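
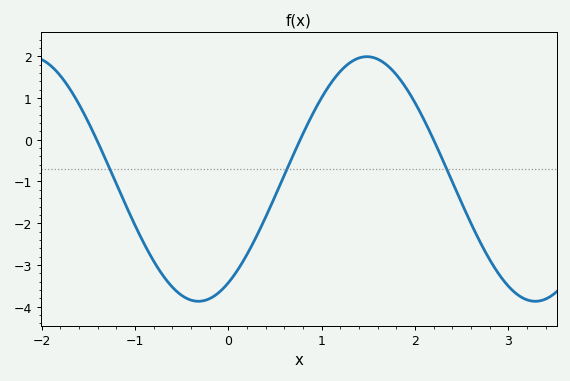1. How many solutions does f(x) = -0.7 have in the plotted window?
3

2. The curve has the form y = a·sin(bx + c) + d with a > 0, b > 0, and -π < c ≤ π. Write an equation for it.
y = 2.93sin(1.7x - 1) - 0.94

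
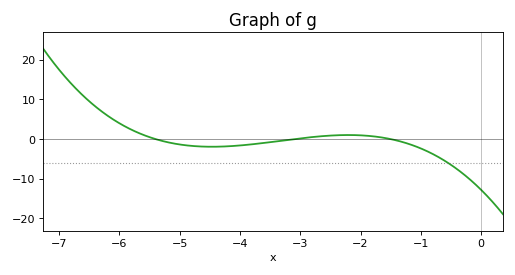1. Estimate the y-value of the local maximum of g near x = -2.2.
1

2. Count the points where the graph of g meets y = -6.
1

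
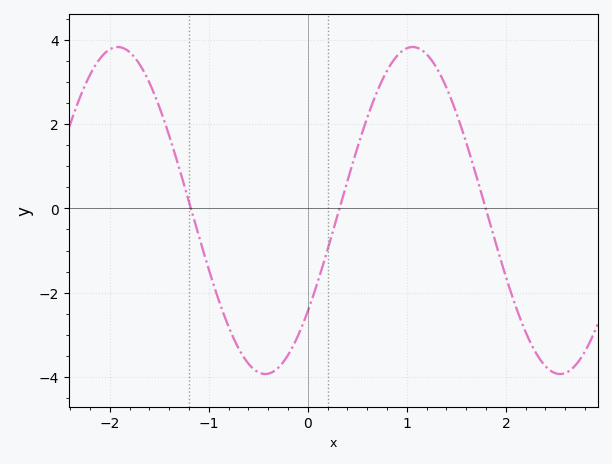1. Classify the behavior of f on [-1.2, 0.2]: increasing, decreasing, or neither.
neither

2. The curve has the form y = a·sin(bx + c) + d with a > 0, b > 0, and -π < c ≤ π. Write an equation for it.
y = 3.88sin(2.1x - 0.66) - 0.05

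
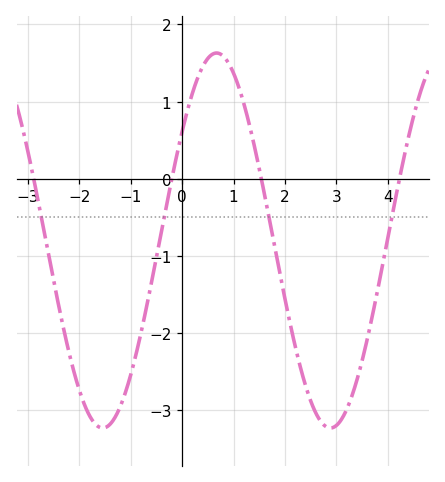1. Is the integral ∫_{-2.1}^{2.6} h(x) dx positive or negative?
negative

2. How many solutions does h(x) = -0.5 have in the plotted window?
4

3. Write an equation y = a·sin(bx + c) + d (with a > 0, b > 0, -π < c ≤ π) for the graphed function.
y = 2.43sin(1.42x + 0.62) - 0.8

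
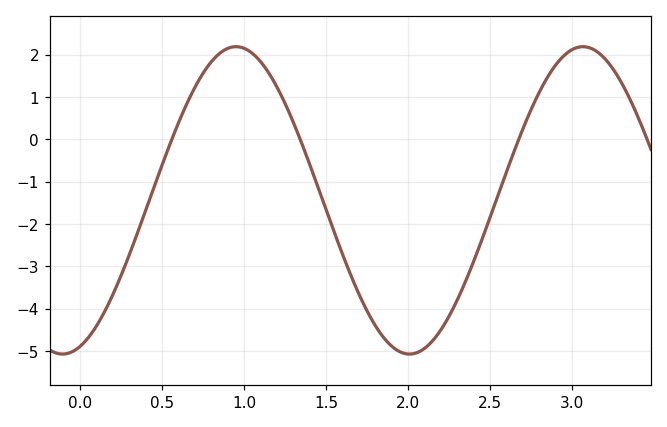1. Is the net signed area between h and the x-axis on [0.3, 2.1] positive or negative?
negative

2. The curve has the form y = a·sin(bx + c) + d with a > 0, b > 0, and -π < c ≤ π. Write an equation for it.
y = 3.63sin(3x - 1.3) - 1.44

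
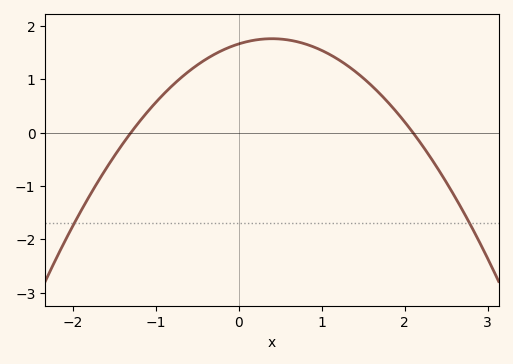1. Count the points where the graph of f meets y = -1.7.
2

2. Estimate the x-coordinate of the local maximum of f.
0.4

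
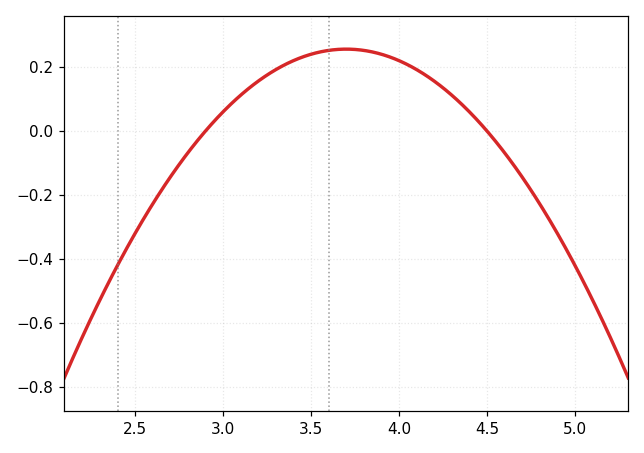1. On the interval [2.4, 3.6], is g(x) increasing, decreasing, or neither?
increasing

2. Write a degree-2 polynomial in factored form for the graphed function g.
y = -0.4(x - 2.9)(x - 4.5)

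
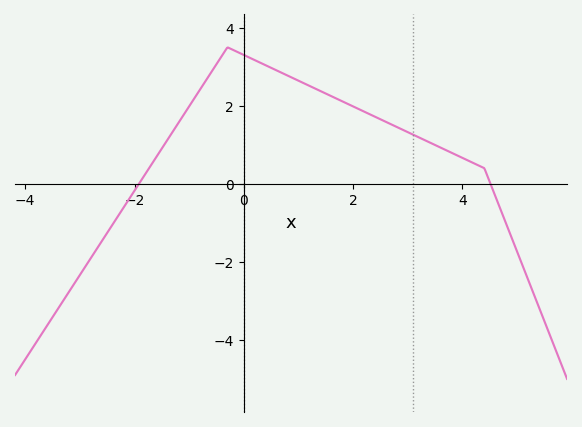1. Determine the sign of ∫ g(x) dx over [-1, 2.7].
positive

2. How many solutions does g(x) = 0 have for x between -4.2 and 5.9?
2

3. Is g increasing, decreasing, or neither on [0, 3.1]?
decreasing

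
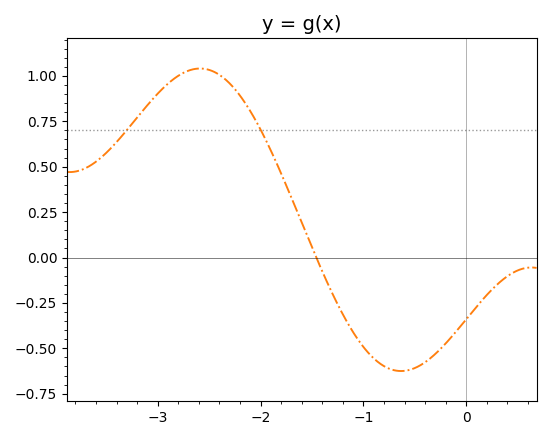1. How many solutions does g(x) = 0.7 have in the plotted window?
2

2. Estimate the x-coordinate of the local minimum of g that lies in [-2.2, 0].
-0.6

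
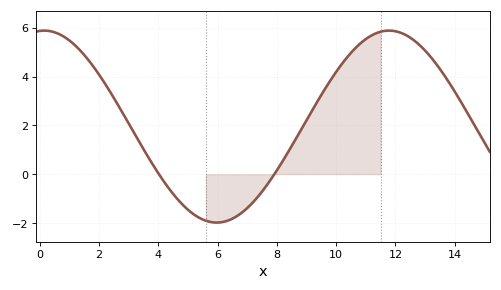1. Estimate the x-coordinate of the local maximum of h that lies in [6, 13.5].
11.8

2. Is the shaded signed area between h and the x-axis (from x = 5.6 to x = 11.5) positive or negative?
positive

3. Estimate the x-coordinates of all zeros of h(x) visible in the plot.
4.02, 7.91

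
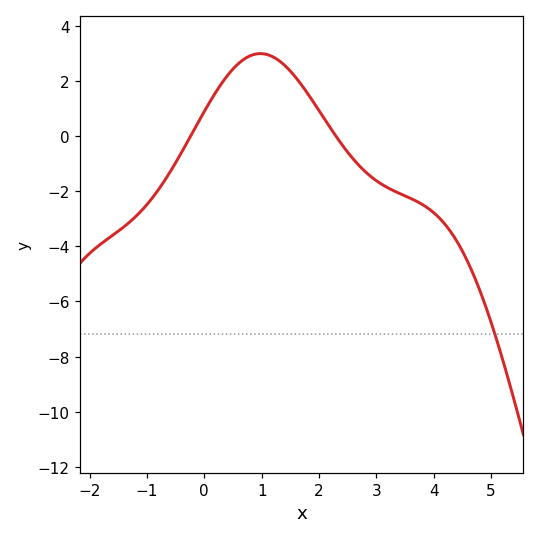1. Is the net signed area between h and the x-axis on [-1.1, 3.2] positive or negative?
positive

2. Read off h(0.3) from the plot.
2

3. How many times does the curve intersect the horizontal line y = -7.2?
1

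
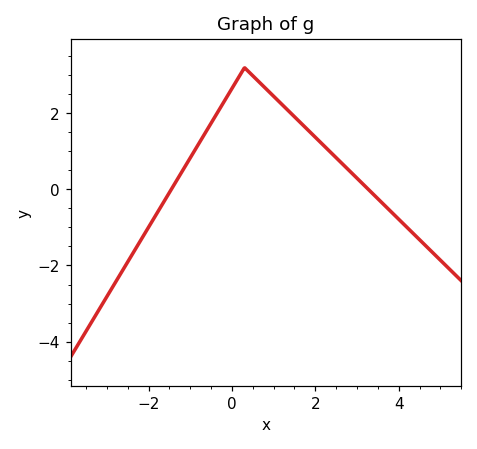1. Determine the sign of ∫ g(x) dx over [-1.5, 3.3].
positive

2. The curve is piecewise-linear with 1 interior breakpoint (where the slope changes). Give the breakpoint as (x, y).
(0.3, 3.2)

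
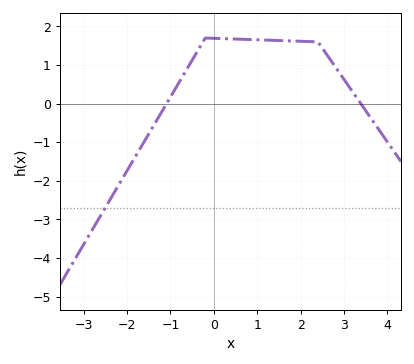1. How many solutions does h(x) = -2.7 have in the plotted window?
1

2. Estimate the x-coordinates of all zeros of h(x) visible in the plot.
-1.09, 3.39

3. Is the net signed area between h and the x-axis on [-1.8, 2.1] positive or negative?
positive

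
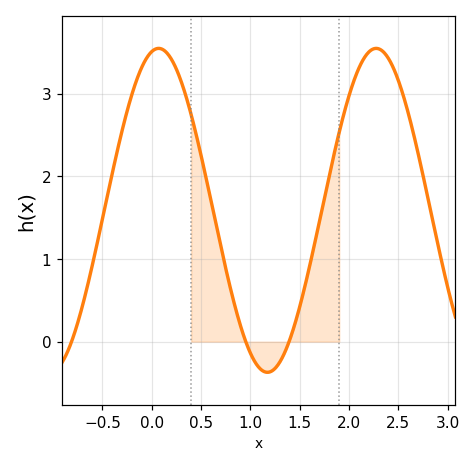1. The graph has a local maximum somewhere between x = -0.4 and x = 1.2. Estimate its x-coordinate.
0.1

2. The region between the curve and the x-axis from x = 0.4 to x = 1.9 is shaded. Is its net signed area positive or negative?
positive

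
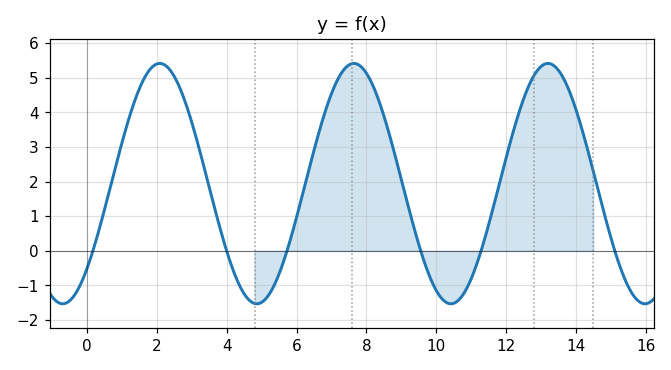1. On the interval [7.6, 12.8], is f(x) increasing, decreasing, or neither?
neither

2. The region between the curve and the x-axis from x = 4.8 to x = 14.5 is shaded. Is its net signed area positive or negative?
positive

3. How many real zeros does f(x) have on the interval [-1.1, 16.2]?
6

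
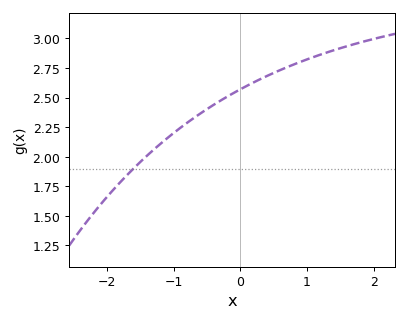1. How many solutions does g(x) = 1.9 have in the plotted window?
1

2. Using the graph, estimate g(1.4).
2.9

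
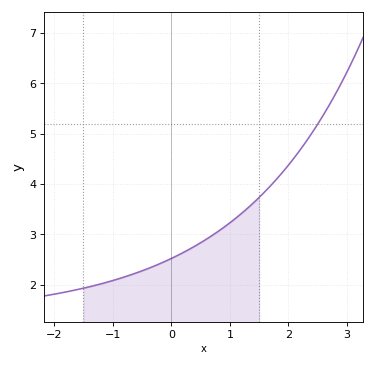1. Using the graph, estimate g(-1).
2.1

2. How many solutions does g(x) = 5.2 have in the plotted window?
1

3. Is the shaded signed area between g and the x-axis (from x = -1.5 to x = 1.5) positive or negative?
positive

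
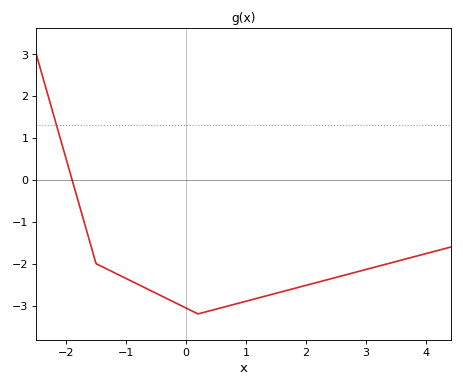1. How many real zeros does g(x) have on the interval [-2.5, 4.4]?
1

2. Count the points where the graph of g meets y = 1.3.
1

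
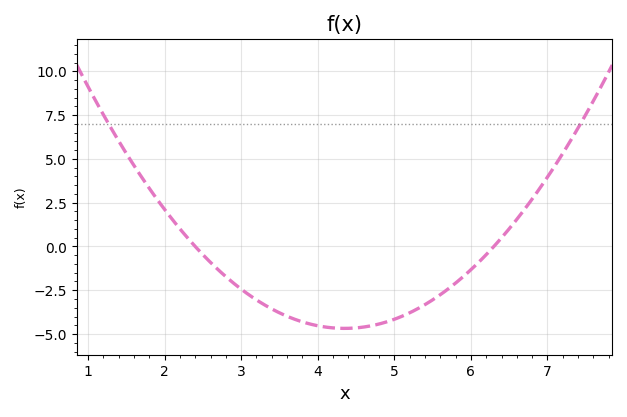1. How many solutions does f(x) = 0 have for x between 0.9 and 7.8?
2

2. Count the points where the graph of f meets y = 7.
2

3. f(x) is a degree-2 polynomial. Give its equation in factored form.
y = 1.23(x - 2.4)(x - 6.3)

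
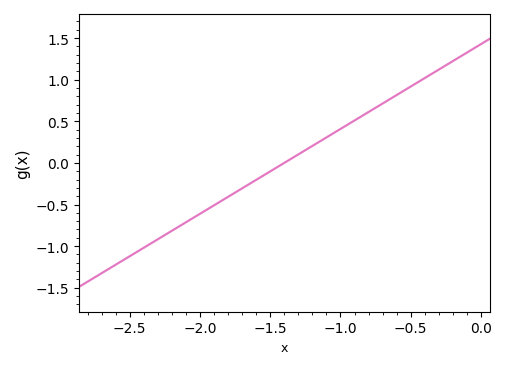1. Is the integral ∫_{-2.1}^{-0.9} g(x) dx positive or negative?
negative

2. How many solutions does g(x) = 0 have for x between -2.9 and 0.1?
1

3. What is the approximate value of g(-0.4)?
1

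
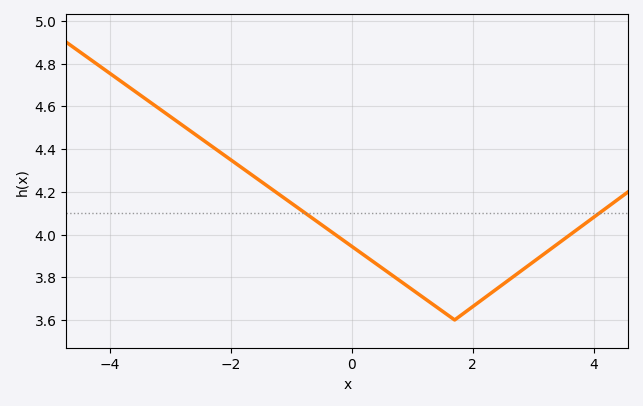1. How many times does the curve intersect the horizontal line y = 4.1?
2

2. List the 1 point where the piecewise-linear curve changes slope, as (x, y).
(1.7, 3.6)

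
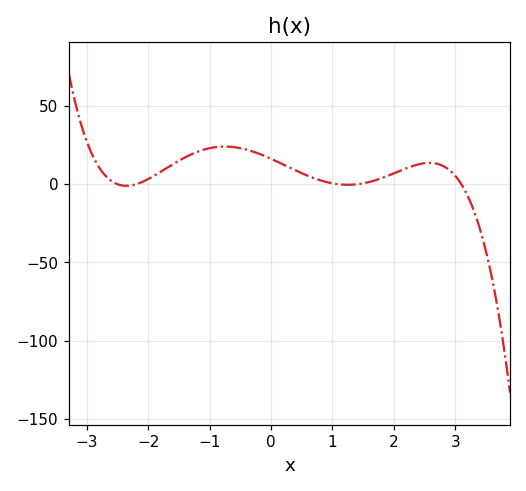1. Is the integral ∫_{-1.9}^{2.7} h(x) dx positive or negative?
positive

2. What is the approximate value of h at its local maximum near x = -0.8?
25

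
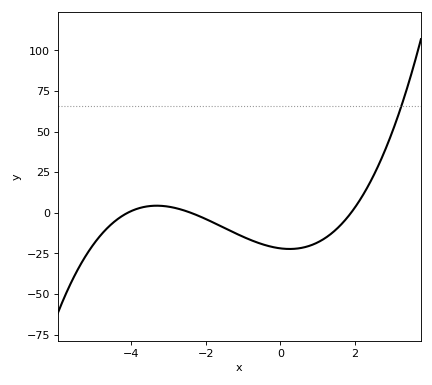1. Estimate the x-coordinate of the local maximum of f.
-3.4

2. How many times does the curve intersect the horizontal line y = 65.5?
1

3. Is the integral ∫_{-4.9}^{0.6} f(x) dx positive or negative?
negative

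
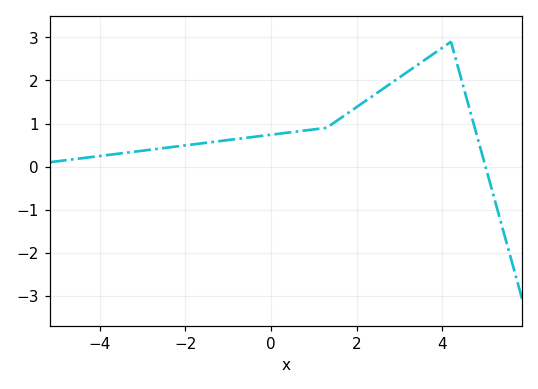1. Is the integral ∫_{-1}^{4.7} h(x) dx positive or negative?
positive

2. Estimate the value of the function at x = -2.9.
0.38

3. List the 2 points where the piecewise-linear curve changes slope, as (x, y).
(1.3, 0.9); (4.2, 2.9)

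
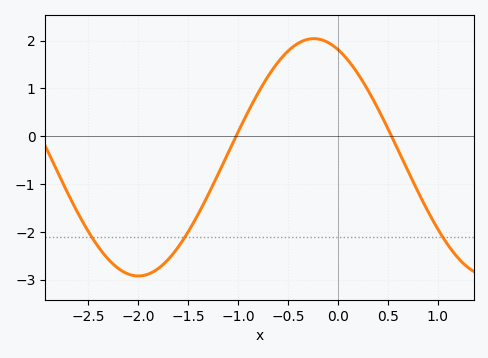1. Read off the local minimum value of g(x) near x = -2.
-2.92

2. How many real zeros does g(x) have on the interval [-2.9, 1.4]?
2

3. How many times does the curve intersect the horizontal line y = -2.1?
3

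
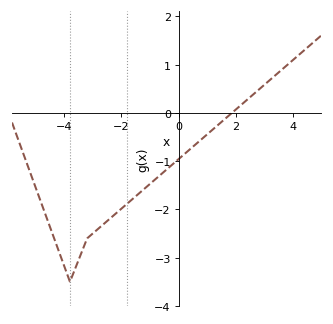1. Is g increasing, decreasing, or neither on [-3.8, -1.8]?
increasing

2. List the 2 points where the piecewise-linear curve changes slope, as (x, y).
(-3.8, -3.5); (-3.2, -2.6)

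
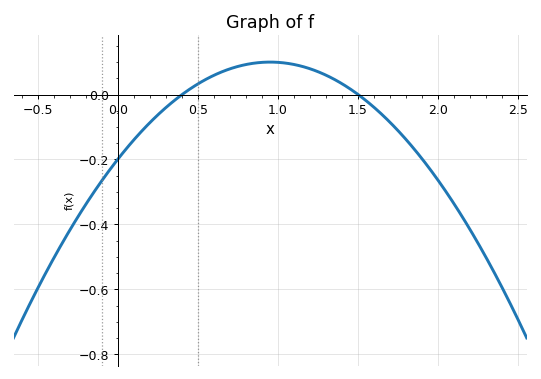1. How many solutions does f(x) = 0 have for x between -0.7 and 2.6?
2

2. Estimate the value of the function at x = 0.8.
0.092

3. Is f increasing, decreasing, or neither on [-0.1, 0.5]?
increasing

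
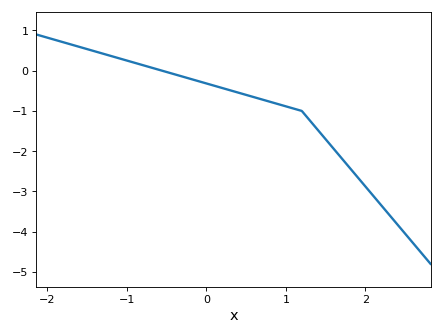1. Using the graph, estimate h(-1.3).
0.422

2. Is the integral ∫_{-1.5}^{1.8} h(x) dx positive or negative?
negative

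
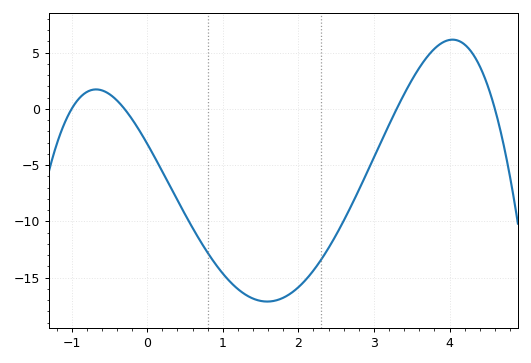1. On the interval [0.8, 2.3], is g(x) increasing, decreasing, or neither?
neither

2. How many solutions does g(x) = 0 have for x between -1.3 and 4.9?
4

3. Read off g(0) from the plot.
-3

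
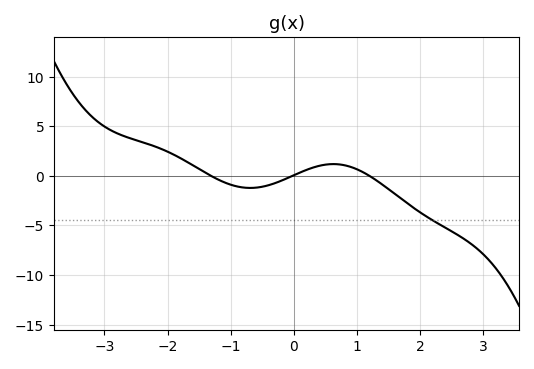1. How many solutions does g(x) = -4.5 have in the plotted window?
1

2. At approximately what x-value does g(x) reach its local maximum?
0.626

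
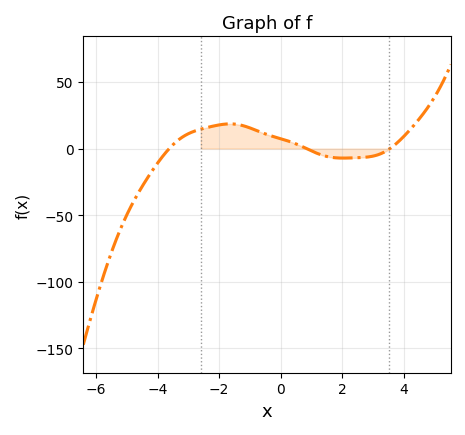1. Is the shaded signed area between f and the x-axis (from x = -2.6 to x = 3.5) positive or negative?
positive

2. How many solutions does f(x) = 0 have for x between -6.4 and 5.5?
3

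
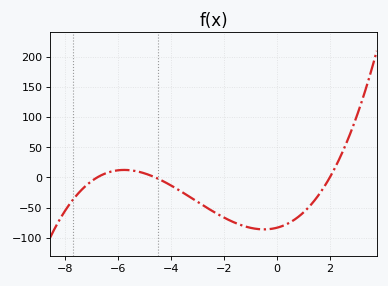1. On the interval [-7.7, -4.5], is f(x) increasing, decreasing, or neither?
neither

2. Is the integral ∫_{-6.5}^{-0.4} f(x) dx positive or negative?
negative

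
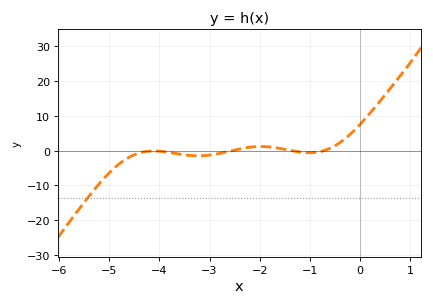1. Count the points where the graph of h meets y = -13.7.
1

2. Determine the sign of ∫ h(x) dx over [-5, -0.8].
negative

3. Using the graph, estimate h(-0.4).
2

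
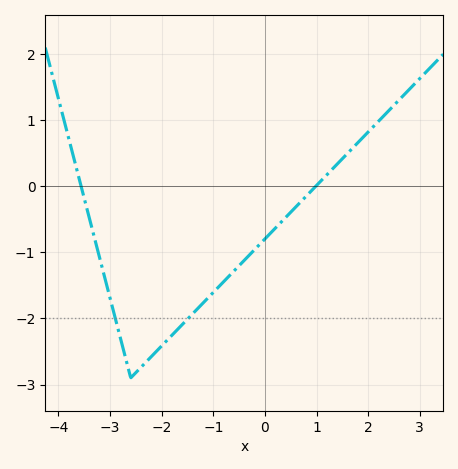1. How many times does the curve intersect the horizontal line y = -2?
2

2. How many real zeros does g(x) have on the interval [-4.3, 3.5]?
2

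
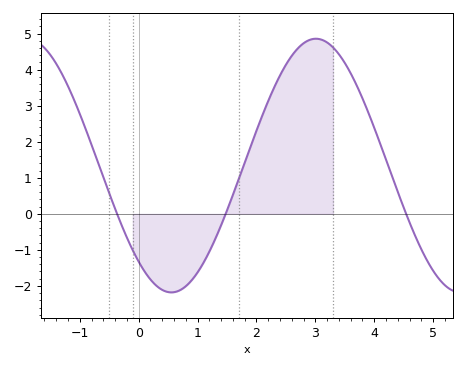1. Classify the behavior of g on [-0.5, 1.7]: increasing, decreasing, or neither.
neither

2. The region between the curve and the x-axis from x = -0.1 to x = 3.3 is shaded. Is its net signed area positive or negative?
positive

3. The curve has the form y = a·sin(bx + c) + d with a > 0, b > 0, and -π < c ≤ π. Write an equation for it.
y = 3.52sin(1.3x - 2.3) + 1.34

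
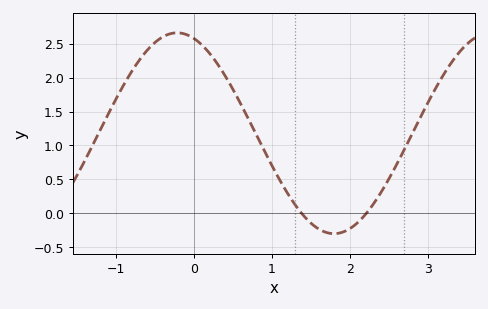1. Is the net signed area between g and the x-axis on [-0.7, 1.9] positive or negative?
positive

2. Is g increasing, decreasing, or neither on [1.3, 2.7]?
neither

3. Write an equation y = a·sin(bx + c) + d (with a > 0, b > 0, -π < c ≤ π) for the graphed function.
y = 1.48sin(1.6x + 1.9) + 1.18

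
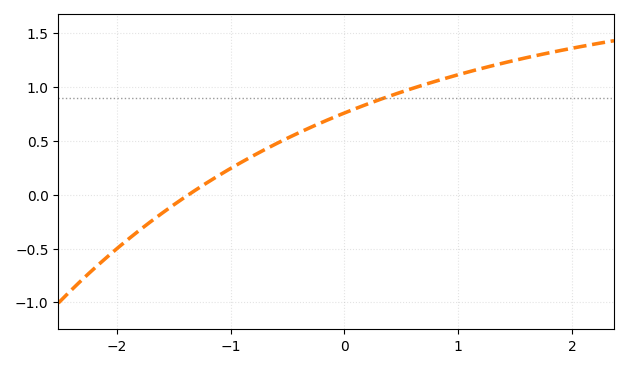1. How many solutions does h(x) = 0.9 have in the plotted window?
1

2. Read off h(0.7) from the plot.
1.02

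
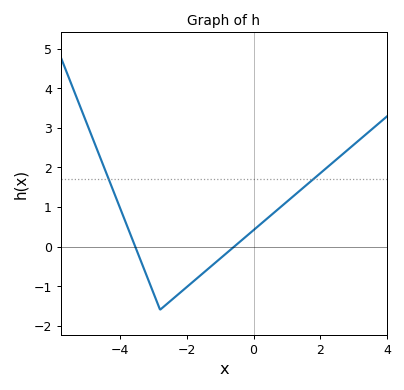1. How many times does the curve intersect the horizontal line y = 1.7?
2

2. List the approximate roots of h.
-3.6, -0.6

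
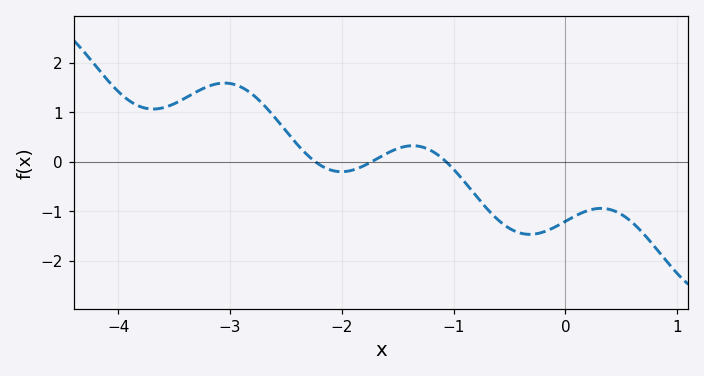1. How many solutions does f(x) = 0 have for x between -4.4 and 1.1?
3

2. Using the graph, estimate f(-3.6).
1.09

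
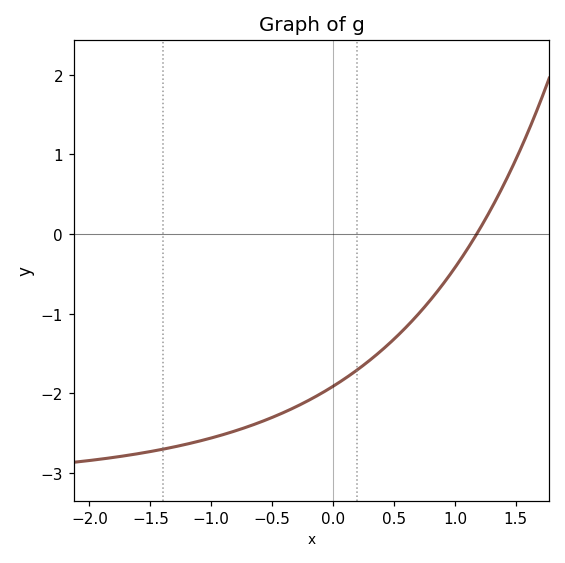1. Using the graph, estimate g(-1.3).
-2.67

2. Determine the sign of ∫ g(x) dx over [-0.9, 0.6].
negative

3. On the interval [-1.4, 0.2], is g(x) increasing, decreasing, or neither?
increasing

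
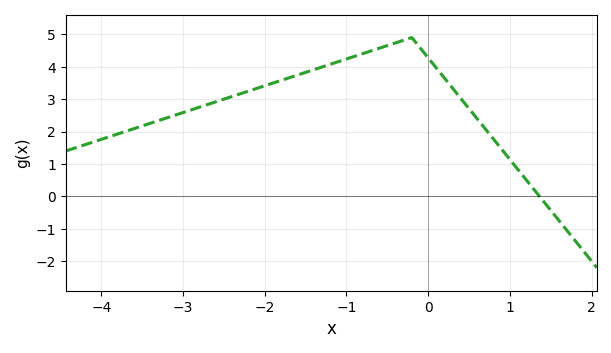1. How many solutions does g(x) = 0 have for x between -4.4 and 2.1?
1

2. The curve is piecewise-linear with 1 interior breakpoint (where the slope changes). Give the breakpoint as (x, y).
(-0.2, 4.9)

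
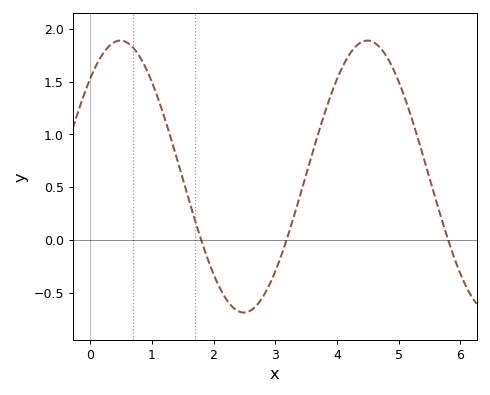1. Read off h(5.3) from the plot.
1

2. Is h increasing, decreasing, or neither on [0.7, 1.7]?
decreasing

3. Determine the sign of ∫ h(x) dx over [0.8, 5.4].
positive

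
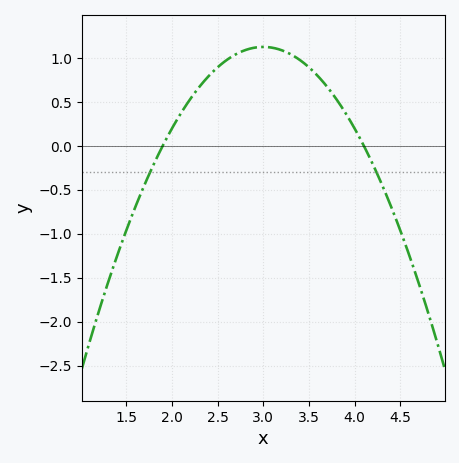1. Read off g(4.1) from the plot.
0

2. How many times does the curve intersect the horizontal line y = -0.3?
2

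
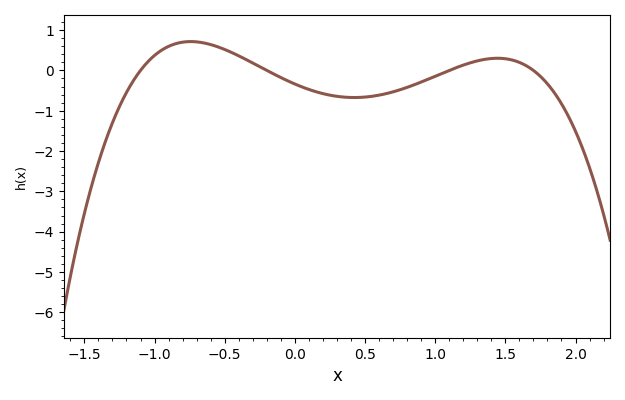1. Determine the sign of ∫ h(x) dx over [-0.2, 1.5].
negative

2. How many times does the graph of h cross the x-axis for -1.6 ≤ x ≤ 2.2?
4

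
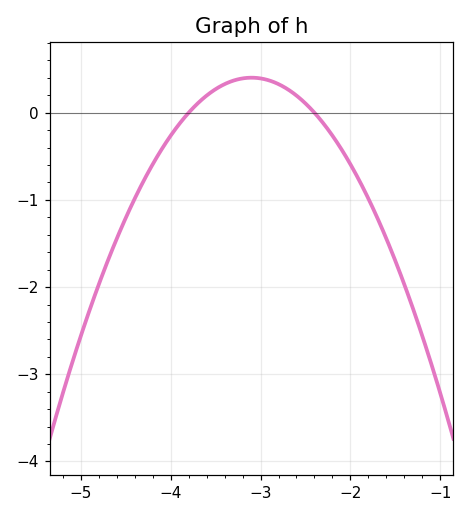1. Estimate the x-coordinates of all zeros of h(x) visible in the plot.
-3.8, -2.4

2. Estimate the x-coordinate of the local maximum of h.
-3.1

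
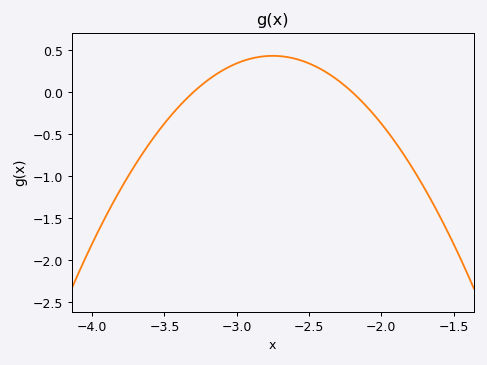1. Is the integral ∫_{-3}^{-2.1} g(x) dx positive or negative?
positive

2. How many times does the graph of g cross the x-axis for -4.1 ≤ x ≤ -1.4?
2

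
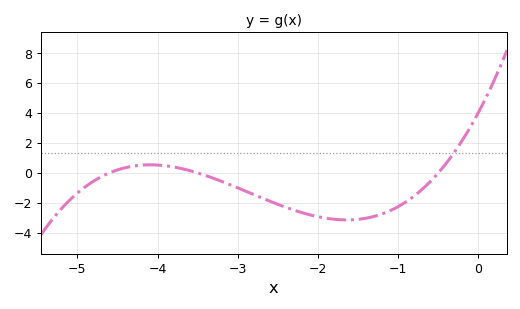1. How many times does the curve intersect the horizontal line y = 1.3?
1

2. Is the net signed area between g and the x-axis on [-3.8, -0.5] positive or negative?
negative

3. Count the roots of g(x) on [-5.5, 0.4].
3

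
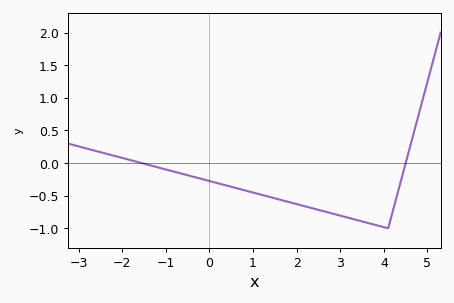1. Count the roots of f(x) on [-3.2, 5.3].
2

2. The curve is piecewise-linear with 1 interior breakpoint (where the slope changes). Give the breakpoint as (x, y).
(4.1, -1)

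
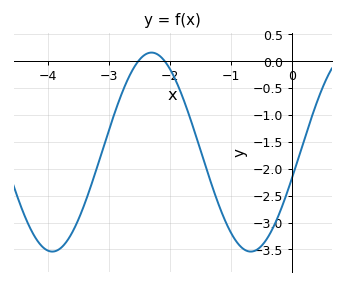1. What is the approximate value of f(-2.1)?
0.023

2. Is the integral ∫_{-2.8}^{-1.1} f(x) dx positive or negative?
negative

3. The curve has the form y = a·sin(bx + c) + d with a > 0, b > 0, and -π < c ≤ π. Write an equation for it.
y = 1.85sin(1.93x - 0.272) - 1.69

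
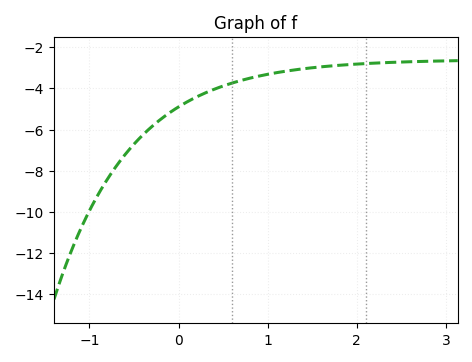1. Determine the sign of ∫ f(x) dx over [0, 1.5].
negative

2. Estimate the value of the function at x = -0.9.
-9.2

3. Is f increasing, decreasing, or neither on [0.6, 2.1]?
increasing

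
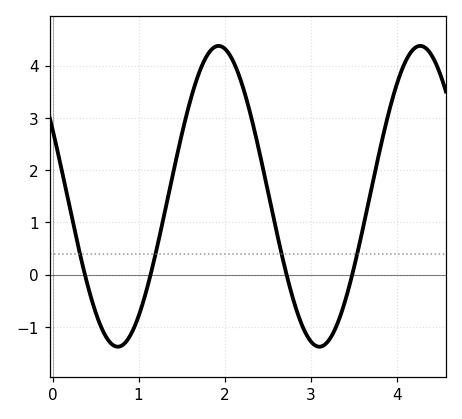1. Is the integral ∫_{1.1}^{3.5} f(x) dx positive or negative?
positive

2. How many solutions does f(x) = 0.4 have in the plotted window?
4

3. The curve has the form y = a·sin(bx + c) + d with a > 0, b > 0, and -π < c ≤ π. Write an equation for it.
y = 2.88sin(2.68x + 2.68) + 1.5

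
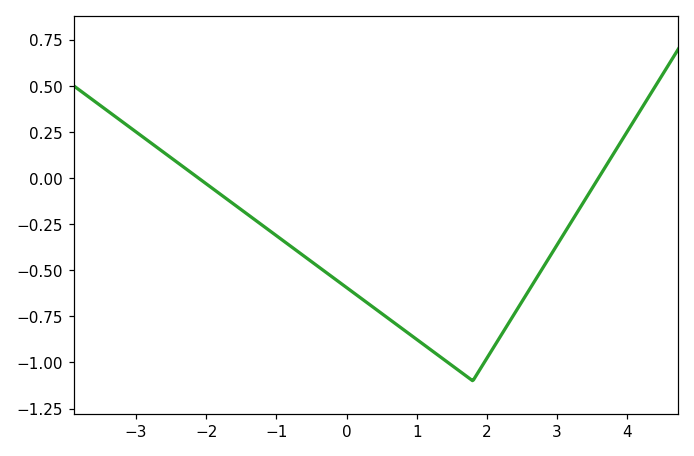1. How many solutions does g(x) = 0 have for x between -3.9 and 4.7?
2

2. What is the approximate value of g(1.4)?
-0.987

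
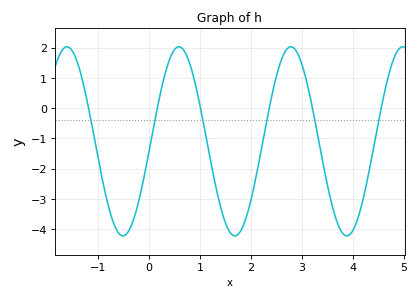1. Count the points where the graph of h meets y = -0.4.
6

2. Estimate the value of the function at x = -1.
-1.7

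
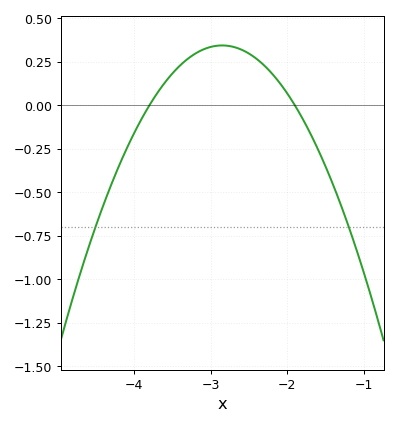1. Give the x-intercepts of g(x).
-3.8, -1.9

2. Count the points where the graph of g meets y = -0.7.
2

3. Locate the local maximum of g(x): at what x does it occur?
-2.85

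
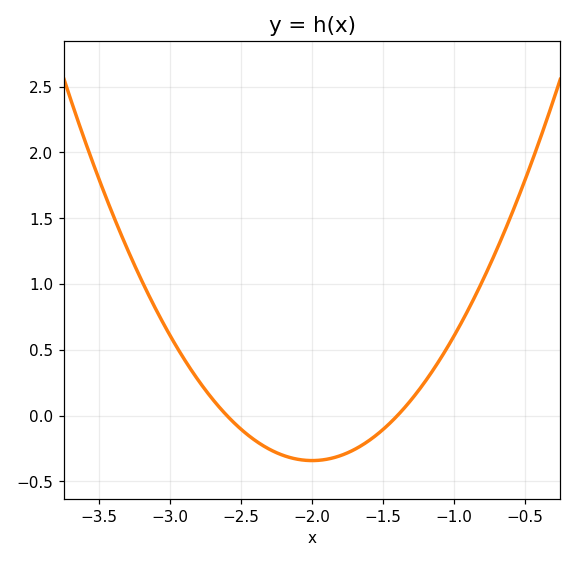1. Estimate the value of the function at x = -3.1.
0.8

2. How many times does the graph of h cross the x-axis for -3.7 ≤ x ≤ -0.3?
2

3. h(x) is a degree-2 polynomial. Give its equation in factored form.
y = 0.95(x + 2.6)(x + 1.4)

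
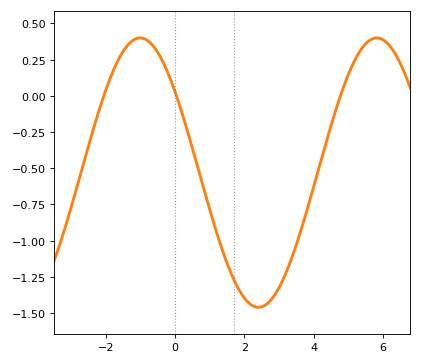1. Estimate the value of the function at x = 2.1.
-1.42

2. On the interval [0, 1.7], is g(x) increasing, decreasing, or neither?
decreasing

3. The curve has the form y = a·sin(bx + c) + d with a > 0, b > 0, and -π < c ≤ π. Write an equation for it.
y = 0.93sin(0.92x + 2.5) - 0.53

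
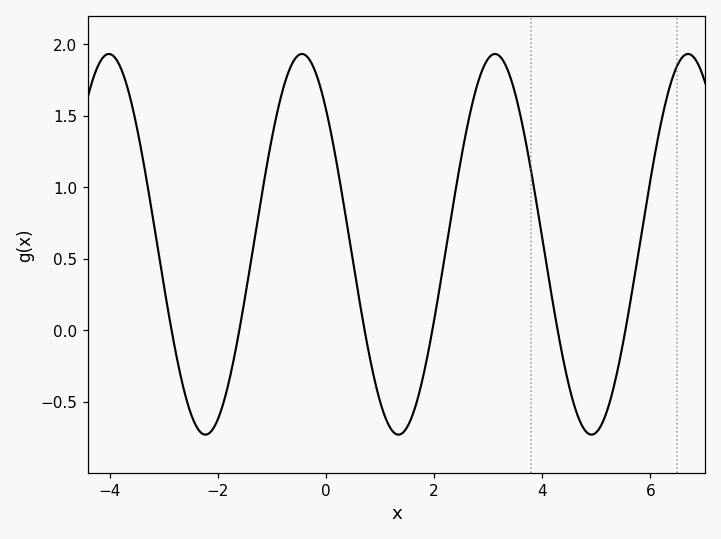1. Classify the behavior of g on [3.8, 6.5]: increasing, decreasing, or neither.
neither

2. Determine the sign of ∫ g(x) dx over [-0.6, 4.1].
positive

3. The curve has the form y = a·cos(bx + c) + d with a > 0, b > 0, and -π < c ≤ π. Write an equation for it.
y = 1.33cos(1.8x + 0.78) + 0.6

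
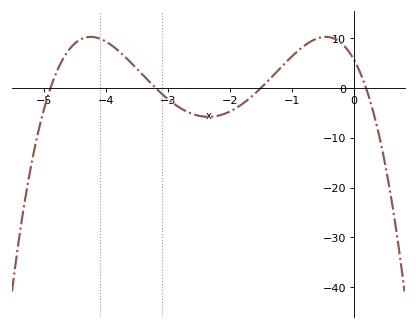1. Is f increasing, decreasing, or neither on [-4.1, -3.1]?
decreasing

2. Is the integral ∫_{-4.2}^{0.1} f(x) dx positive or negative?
positive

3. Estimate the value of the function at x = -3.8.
7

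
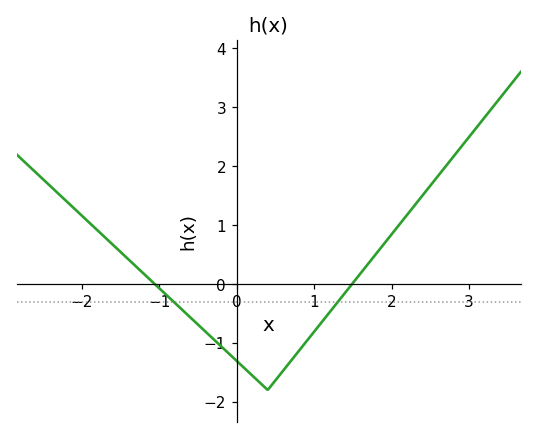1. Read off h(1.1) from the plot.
-0.644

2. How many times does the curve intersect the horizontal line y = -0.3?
2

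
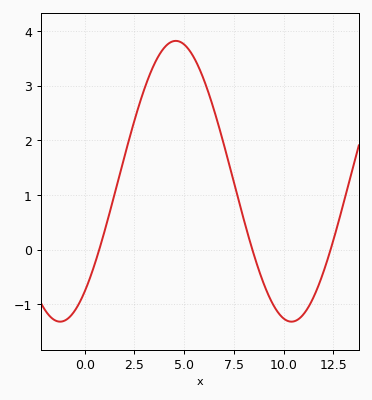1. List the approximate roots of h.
0.8, 8.4, 12.4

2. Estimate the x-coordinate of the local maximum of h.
4.6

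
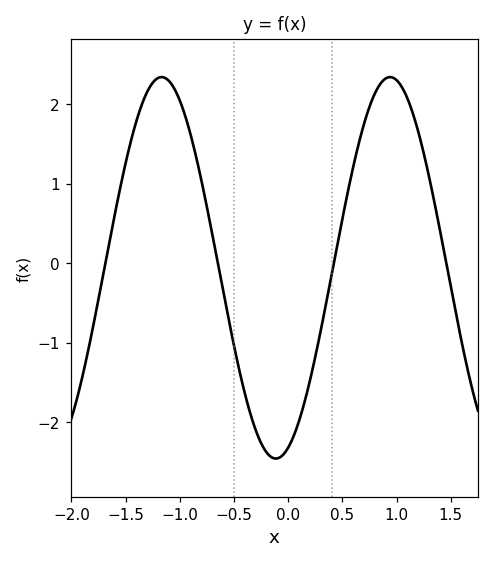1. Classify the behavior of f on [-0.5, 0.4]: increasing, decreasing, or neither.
neither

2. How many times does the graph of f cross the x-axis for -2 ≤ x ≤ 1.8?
4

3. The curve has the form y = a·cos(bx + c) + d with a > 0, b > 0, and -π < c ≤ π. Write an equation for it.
y = 2.4cos(3x - 2.8) - 0.06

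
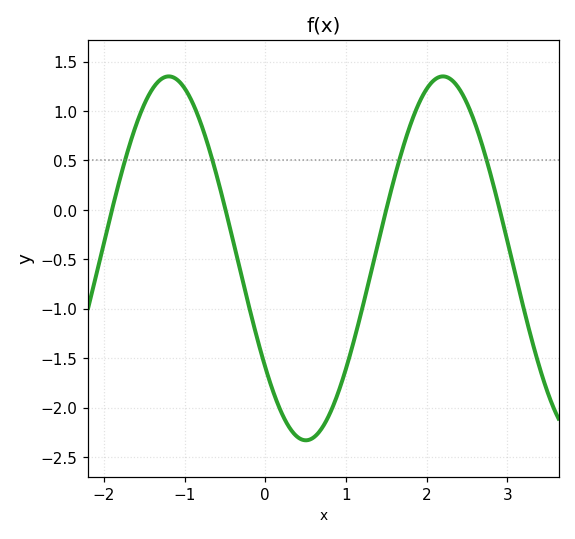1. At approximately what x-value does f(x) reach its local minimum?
0.504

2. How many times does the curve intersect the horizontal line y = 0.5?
4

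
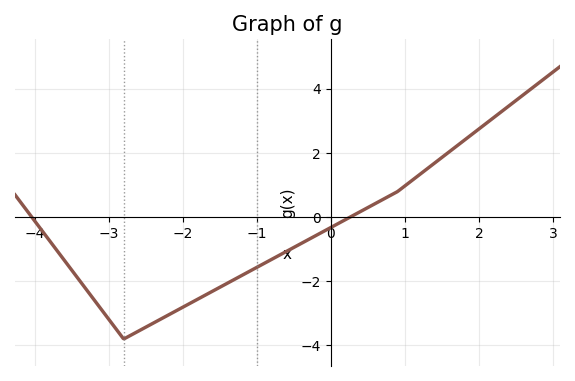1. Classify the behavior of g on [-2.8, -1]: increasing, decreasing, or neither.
increasing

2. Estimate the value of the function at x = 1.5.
1.8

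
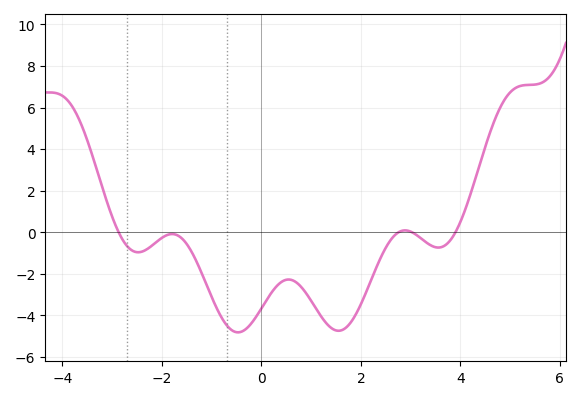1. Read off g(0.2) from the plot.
-3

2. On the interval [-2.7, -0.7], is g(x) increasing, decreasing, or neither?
neither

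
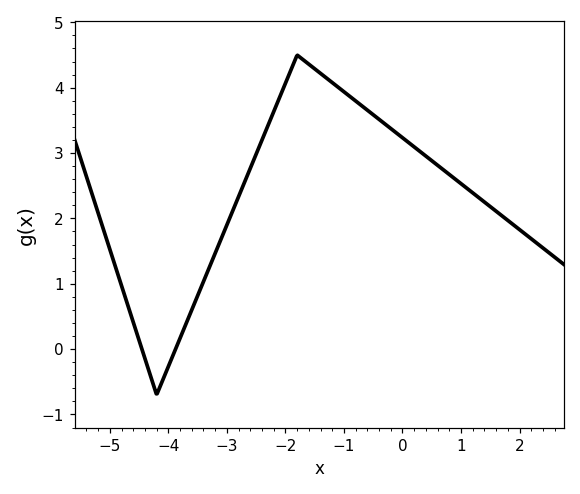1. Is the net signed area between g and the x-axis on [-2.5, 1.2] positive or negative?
positive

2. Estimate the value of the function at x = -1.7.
4.4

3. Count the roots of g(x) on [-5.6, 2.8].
2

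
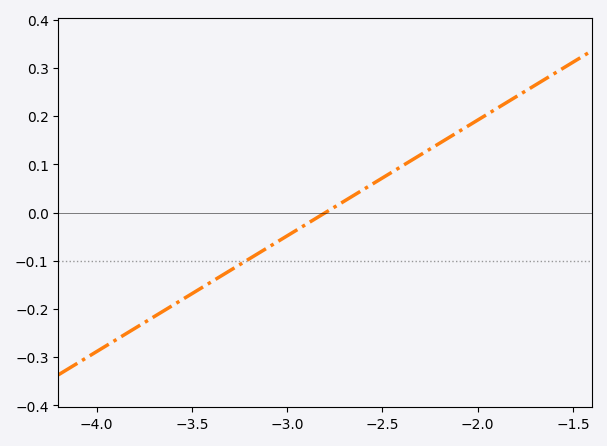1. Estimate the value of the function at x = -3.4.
-0.144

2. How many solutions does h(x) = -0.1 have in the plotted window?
1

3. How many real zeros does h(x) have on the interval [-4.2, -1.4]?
1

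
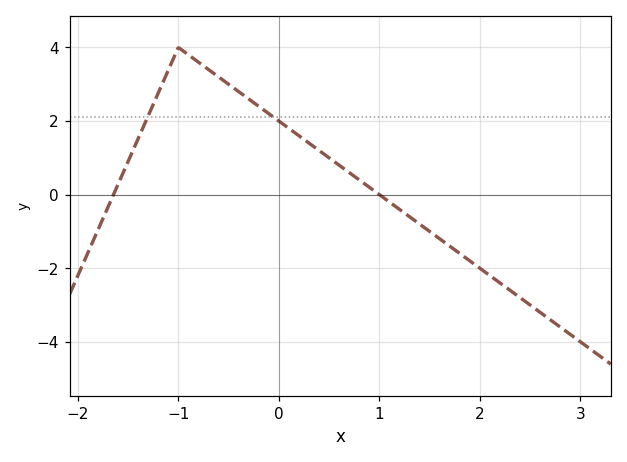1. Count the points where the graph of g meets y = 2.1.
2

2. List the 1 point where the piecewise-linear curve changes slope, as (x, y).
(-1, 4)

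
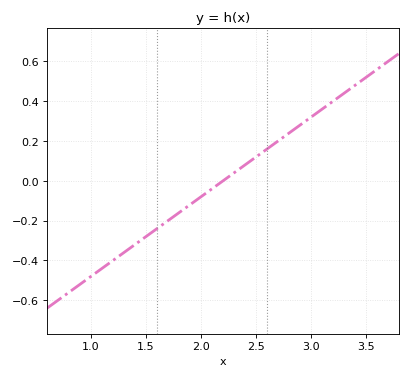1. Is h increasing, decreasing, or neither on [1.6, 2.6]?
increasing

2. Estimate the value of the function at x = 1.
-0.48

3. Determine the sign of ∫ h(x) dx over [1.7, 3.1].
positive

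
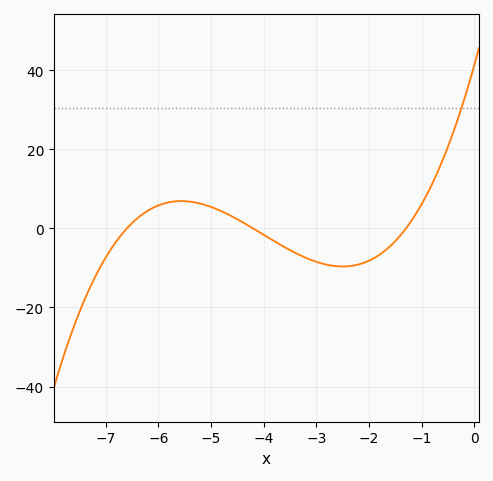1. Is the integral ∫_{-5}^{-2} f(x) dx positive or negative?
negative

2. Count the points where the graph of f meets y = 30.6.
1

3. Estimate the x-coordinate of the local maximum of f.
-5.56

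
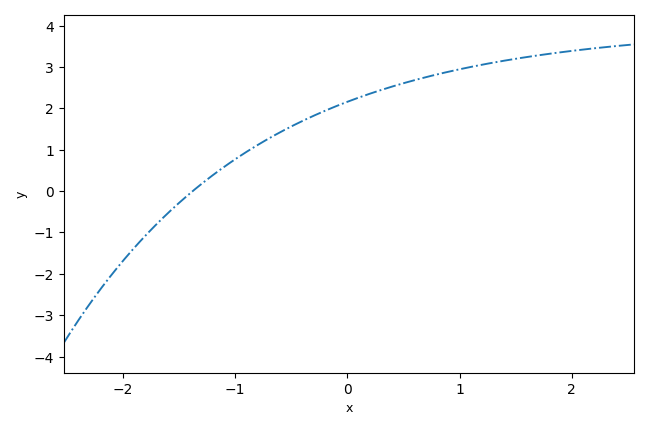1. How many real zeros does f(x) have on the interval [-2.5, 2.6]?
1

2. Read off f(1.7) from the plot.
3.3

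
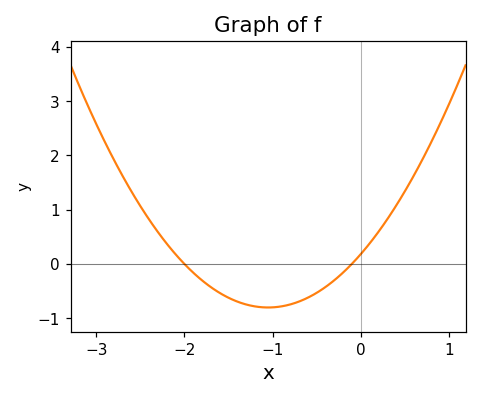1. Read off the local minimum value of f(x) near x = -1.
-0.8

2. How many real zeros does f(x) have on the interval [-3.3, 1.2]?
2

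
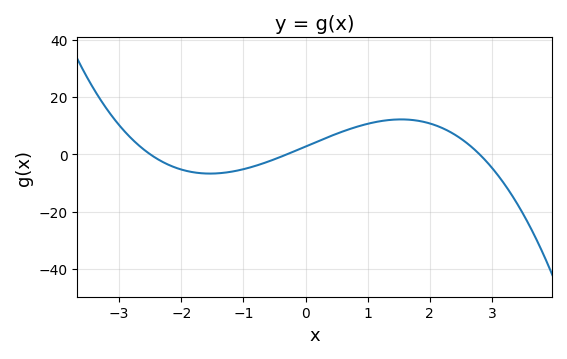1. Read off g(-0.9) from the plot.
-4.62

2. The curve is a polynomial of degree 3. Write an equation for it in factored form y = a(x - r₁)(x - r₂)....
y = -1.3(x + 2.5)(x + 0.3)(x - 2.8)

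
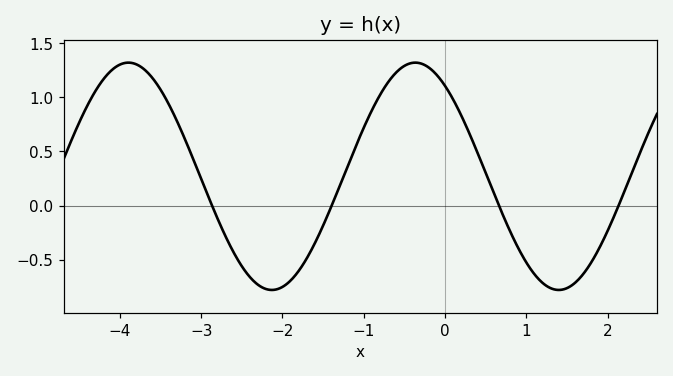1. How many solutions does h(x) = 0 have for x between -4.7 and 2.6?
4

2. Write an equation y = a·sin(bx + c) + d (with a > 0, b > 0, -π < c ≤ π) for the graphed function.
y = 1.05sin(1.8x + 2.2) + 0.27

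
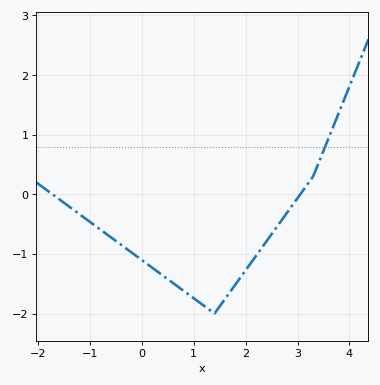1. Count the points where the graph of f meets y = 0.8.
1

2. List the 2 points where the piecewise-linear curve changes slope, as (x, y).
(1.4, -2); (3.3, 0.3)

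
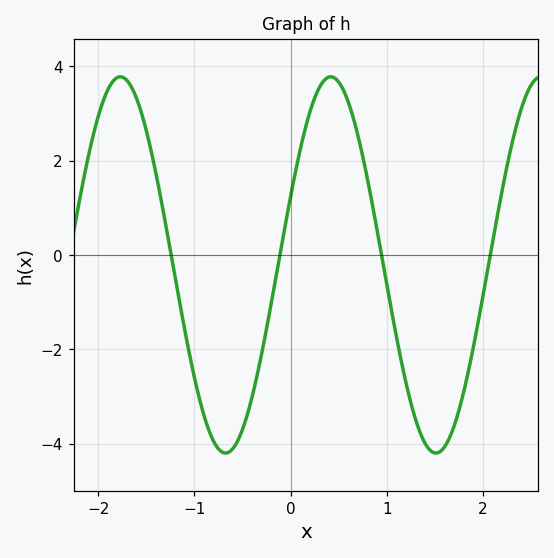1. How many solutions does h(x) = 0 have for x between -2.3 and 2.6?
4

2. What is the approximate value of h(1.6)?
-4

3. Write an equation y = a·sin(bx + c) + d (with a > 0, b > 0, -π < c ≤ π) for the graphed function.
y = 3.99sin(2.9x + 0.37) - 0.21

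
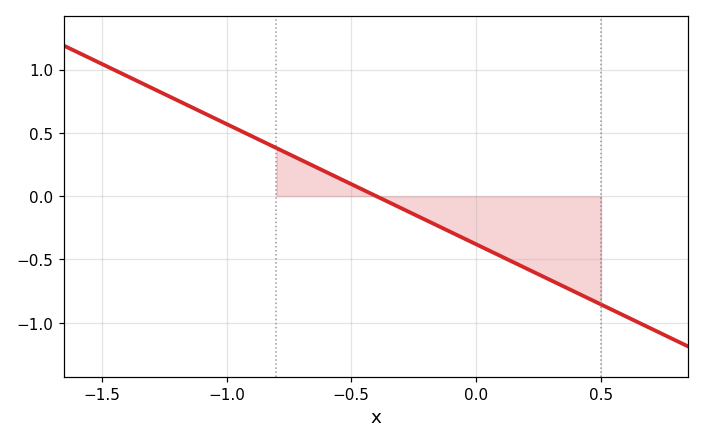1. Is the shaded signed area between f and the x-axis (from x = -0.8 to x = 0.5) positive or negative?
negative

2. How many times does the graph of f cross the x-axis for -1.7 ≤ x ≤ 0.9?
1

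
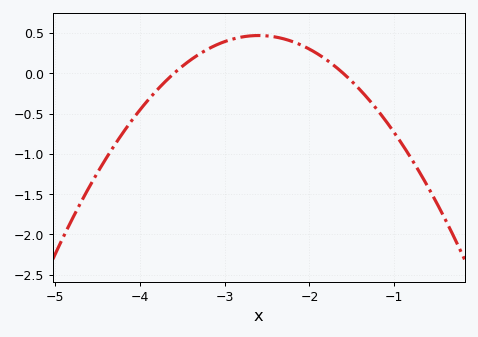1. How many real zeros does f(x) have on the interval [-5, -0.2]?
2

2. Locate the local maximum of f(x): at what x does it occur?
-2.6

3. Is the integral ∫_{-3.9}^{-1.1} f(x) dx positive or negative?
positive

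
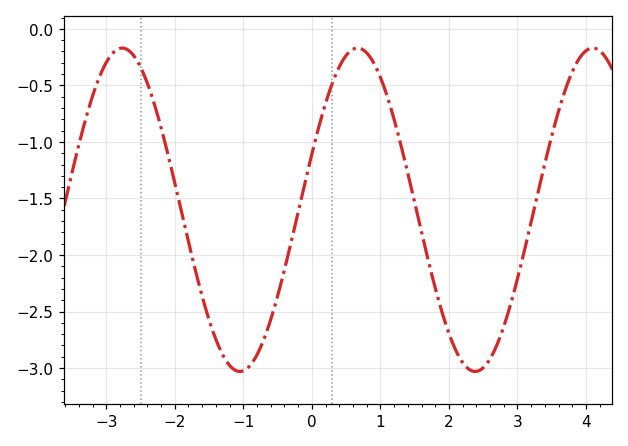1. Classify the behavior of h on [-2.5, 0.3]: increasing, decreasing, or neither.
neither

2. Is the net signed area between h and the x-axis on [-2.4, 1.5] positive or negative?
negative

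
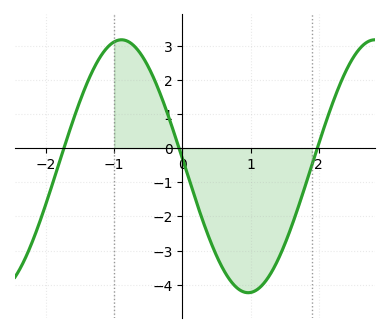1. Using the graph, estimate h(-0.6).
2.7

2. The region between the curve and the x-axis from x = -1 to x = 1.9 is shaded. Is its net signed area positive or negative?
negative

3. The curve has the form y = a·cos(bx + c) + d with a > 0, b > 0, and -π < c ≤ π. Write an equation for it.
y = 3.7cos(1.7x + 1.5) - 0.53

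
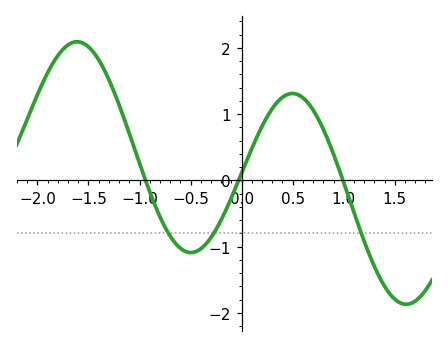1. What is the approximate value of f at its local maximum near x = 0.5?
1.3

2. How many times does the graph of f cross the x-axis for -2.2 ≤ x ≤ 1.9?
3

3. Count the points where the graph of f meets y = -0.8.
3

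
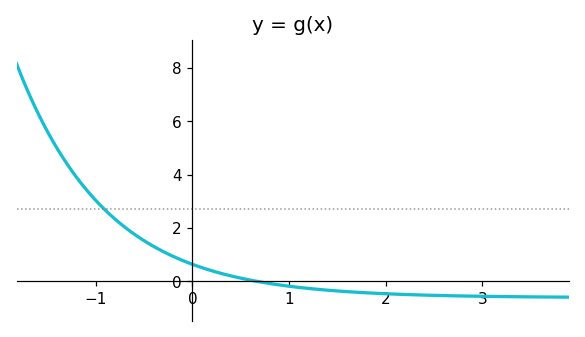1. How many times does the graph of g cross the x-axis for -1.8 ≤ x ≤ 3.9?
1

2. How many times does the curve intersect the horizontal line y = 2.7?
1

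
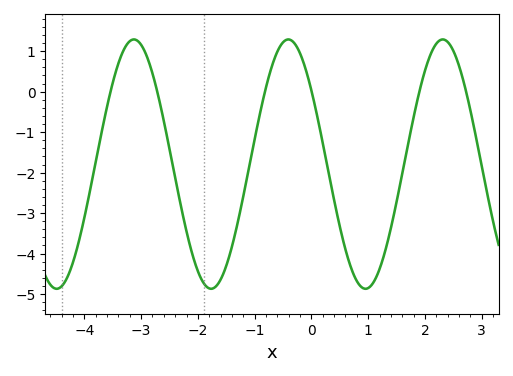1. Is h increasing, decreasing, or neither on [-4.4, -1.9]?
neither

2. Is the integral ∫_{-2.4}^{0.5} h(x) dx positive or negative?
negative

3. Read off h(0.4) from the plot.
-2.68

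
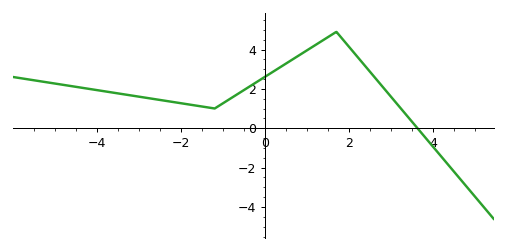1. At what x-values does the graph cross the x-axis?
3.63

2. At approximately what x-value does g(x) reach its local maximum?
1.7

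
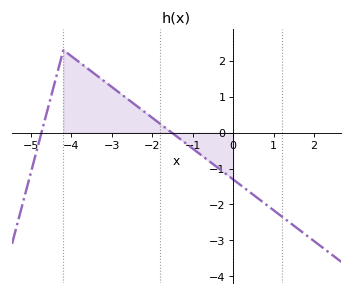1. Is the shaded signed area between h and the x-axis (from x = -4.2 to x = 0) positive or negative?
positive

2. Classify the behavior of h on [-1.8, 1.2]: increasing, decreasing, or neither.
decreasing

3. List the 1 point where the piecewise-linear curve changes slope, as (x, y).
(-4.2, 2.3)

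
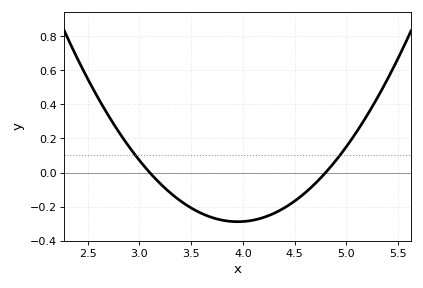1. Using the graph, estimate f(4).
-0.288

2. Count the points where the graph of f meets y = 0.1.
2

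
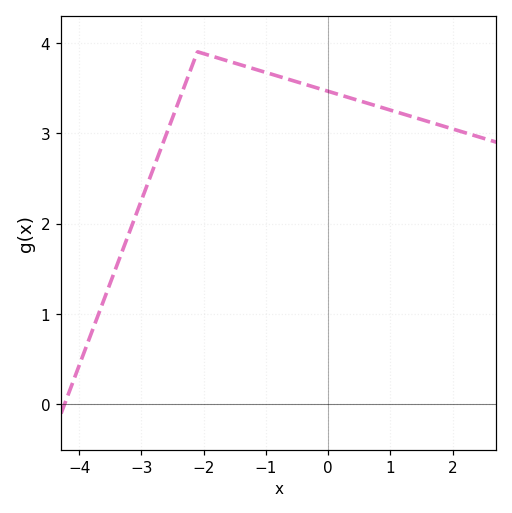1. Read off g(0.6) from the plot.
3.34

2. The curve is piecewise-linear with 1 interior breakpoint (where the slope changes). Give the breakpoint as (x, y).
(-2.1, 3.9)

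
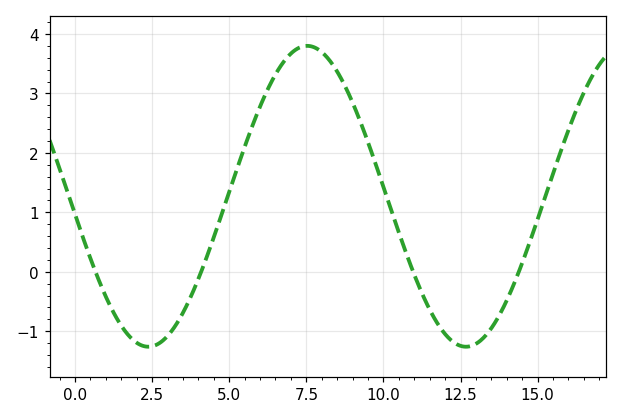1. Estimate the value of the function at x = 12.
-1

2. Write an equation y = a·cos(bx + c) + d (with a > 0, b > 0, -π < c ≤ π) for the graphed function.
y = 2.53cos(0.61x + 1.7) + 1.27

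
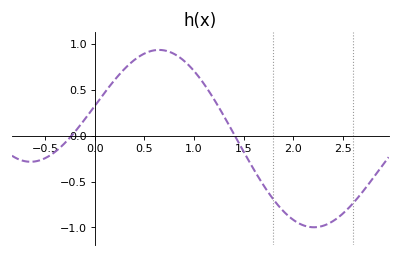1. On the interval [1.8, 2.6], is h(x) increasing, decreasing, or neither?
neither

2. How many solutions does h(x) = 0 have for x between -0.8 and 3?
2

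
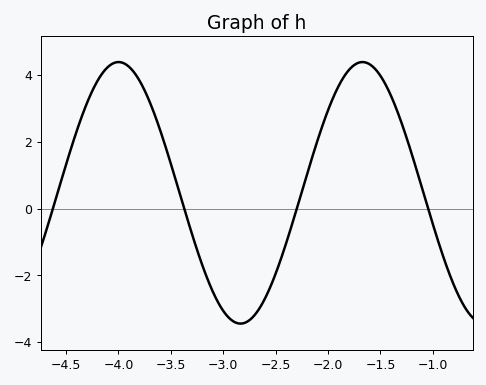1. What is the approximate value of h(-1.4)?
3.4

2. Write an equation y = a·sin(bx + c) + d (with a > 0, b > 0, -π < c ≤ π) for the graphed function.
y = 3.91sin(2.7x - 0.2) + 0.47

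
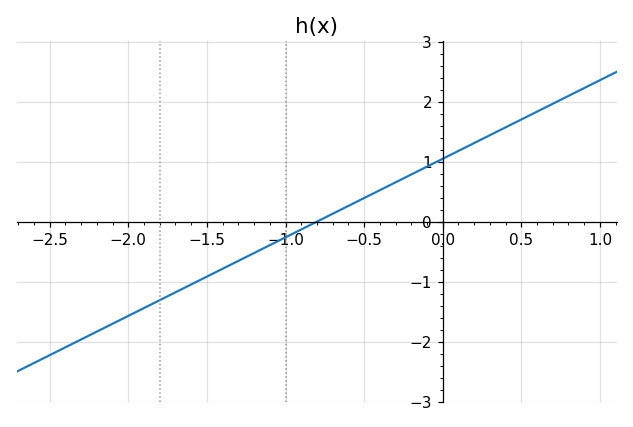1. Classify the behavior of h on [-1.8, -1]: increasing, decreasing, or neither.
increasing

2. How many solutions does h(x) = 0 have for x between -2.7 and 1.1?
1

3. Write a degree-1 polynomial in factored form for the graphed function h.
y = 1.31(x + 0.8)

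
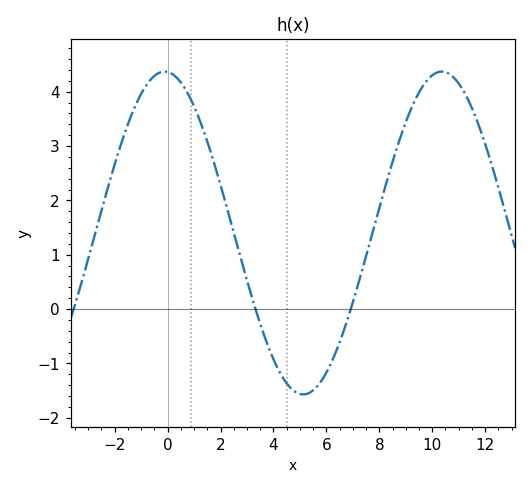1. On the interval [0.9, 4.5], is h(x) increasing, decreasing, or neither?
decreasing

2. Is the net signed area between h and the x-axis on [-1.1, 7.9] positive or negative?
positive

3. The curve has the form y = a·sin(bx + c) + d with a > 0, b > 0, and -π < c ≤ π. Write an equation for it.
y = 2.97sin(0.6x + 1.64) + 1.4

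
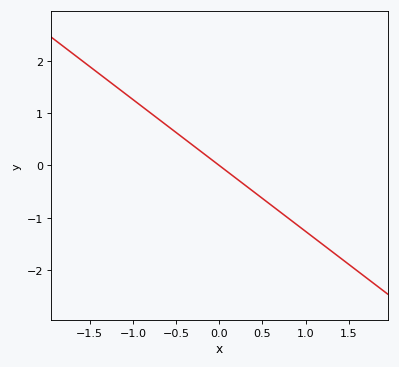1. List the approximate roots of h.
0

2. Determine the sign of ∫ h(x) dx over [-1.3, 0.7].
positive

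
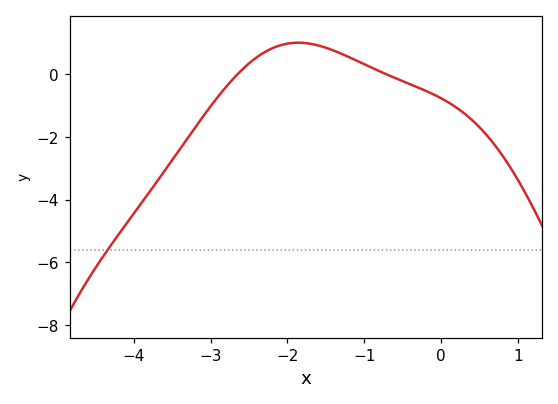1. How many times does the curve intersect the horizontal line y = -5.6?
1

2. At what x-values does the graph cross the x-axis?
-2.7, -0.7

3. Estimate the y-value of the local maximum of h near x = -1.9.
1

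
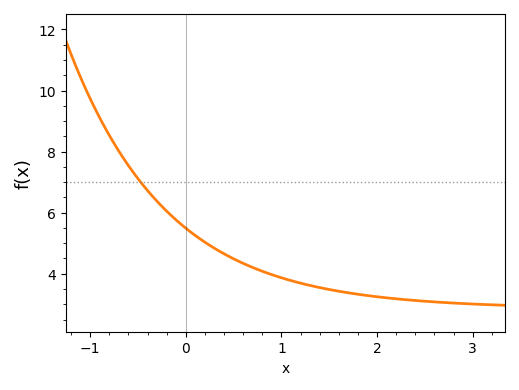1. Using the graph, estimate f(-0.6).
7.6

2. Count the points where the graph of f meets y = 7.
1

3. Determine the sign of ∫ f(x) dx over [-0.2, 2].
positive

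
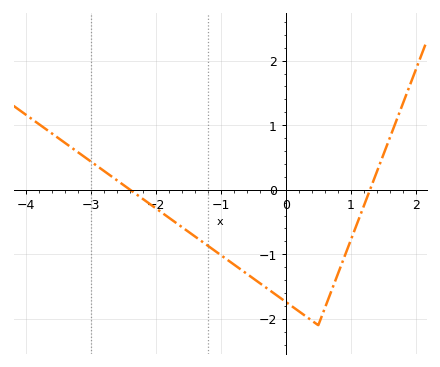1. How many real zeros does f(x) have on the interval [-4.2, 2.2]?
2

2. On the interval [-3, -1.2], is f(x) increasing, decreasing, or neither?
decreasing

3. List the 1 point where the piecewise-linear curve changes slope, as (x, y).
(0.5, -2.1)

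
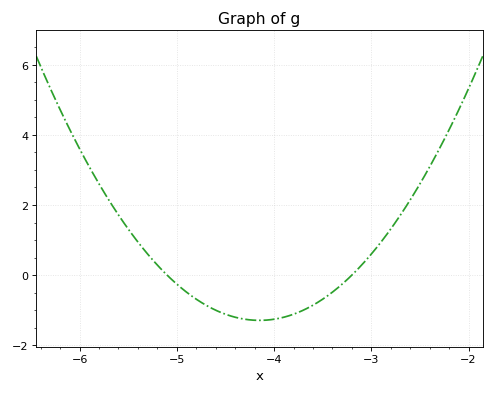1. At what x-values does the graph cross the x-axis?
-5.1, -3.2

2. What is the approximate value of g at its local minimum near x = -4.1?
-1.29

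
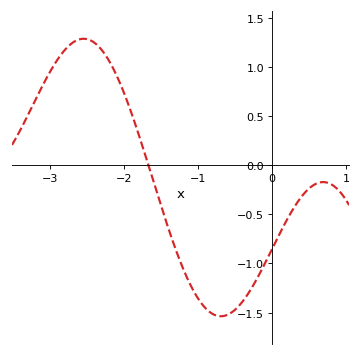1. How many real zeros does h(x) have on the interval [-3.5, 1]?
1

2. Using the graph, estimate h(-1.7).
0.069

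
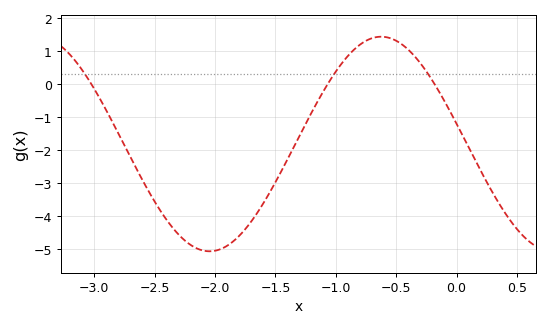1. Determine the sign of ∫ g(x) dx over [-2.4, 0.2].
negative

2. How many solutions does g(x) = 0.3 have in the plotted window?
3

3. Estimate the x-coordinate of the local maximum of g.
-0.6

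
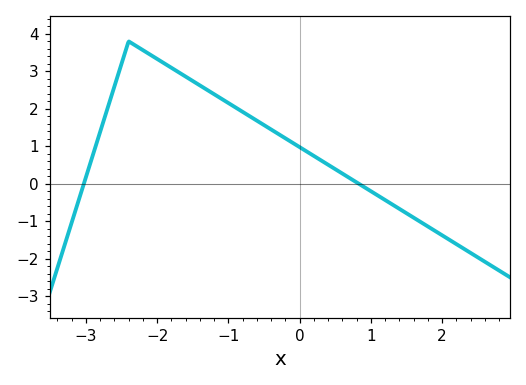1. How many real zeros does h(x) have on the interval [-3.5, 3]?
2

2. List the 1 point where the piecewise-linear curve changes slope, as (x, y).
(-2.4, 3.8)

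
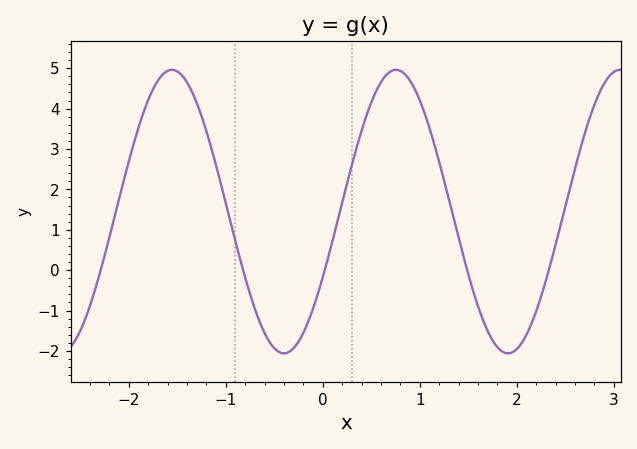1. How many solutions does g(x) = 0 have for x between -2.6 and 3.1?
5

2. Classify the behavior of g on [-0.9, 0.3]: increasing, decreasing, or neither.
neither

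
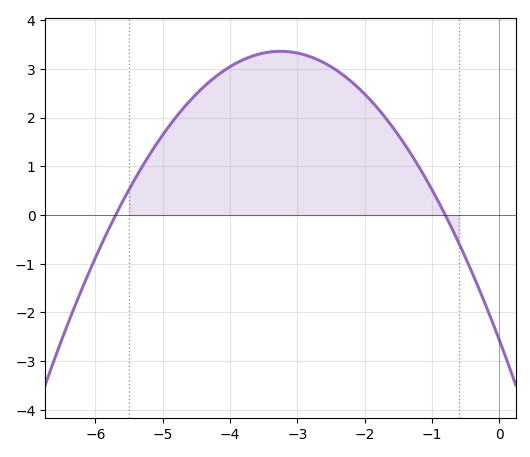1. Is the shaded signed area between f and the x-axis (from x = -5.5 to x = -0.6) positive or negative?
positive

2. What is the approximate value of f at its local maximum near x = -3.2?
3.36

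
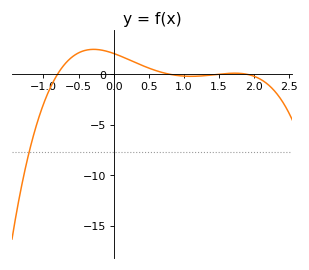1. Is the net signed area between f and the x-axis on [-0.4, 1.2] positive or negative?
positive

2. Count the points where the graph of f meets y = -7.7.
1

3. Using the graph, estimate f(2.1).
-0.5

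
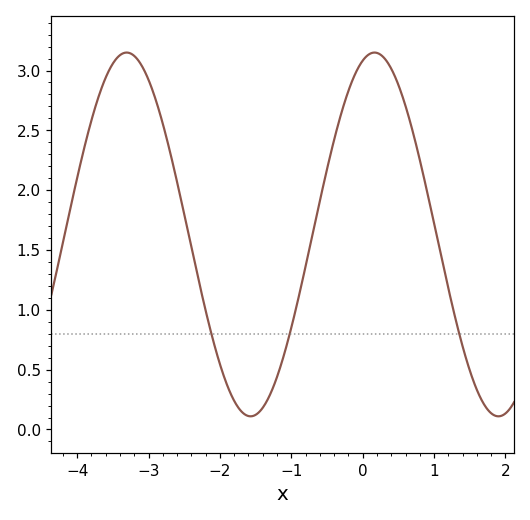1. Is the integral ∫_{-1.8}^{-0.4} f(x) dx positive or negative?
positive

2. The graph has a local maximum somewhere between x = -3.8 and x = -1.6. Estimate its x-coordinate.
-3.3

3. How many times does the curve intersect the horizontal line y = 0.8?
3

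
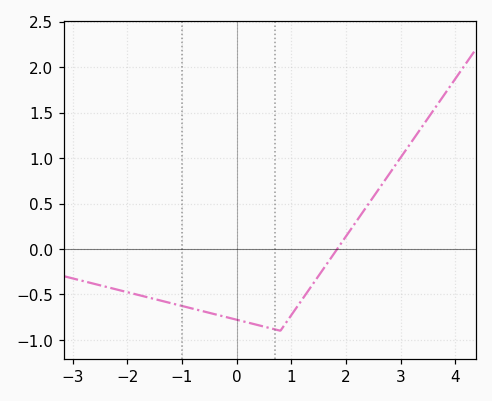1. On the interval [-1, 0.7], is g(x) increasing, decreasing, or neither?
decreasing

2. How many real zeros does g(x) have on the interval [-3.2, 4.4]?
1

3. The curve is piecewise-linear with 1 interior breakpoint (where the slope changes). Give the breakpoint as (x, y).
(0.8, -0.9)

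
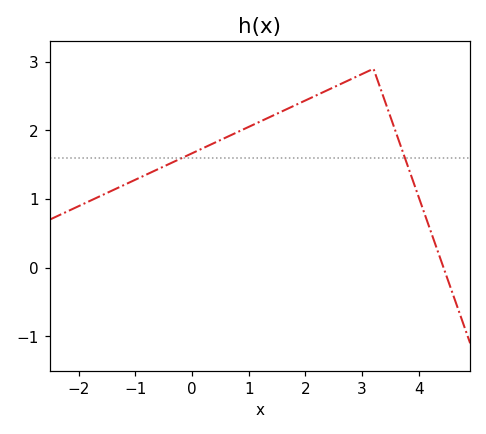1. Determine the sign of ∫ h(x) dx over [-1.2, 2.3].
positive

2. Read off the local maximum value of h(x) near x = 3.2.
2.9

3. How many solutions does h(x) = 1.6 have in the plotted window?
2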